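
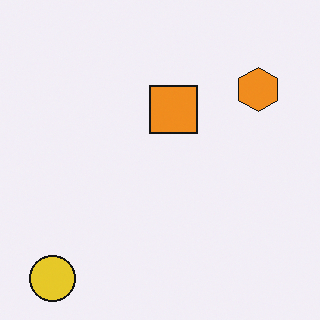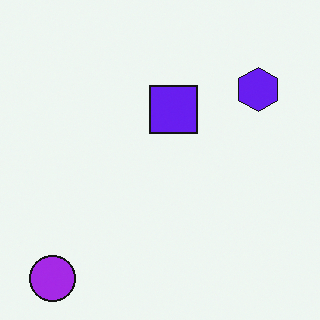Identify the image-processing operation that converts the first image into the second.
The second image is the first hue-shifted by a large amount.

Every shape's color has rotated by the same amount around the hue wheel — a uniform hue shift.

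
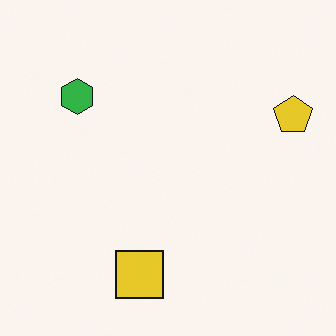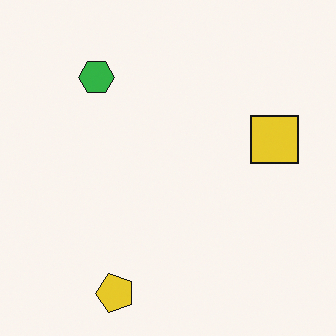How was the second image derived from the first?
The image was transposed (reflected across the top-left ↔ bottom-right diagonal).

Shapes have swapped their row and column positions — what was in the top-right is now in the bottom-left — a diagonal reflection.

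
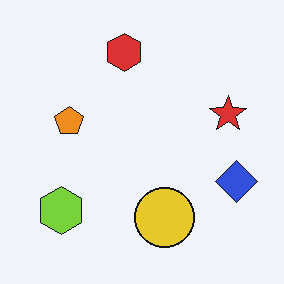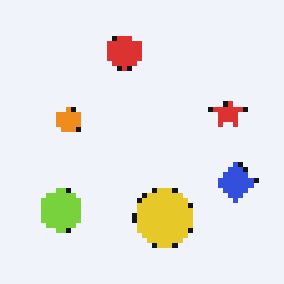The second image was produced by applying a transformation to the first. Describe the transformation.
The second image is the first lightly pixelated (a mild mosaic effect).

Shapes are reduced to large square blocks; fine edges and outlines are lost — a downscale-then-upscale (mosaic) effect.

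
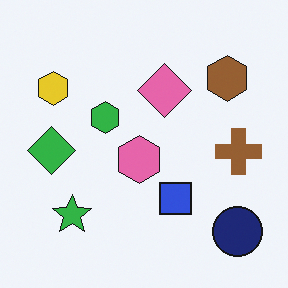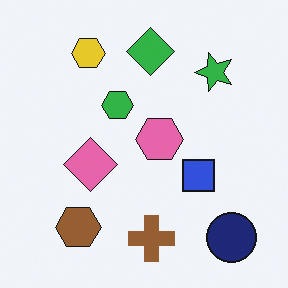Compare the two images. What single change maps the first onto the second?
The second image is the first transposed (reflected across the top-left ↔ bottom-right diagonal).

Shapes have swapped their row and column positions — what was in the top-right is now in the bottom-left — a diagonal reflection.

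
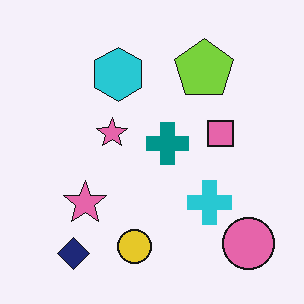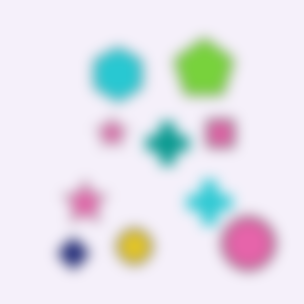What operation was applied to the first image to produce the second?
The second image is the first heavily blurred.

Shape edges and outlines are uniformly softened across the whole image.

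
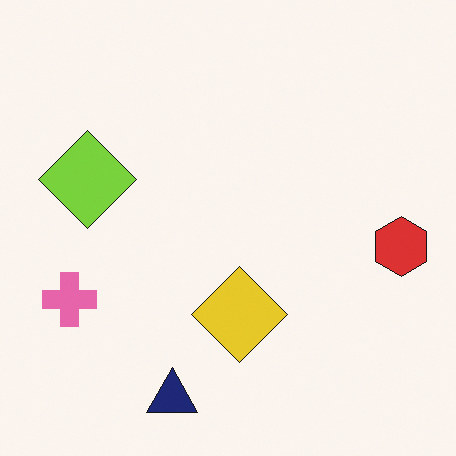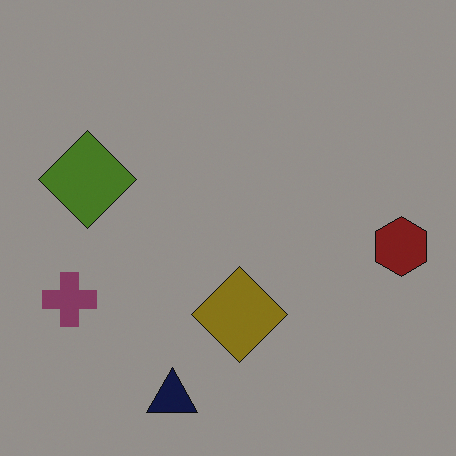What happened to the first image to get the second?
The image was substantially darkened.

Every pixel — background and shapes alike — is uniformly darkened.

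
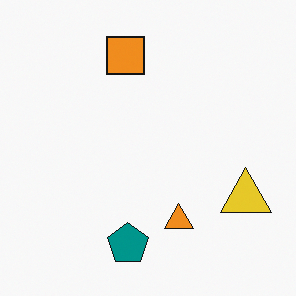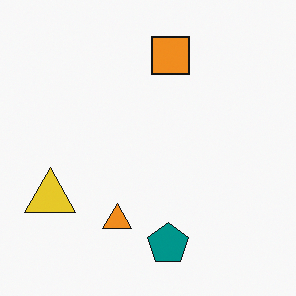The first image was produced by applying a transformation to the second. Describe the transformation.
The transformation is: flipped horizontally (left ↔ right).

The yellow triangle is in the left of the second image and the right of the first — shapes on opposite sides of the vertical midline have swapped in a mirror flip.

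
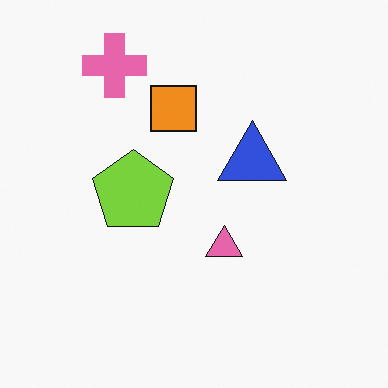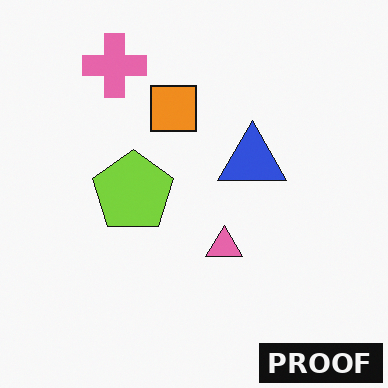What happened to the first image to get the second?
Watermarked with the text "PROOF" in the lower-right corner.

A dark label reading "PROOF" appears in the lower-right corner.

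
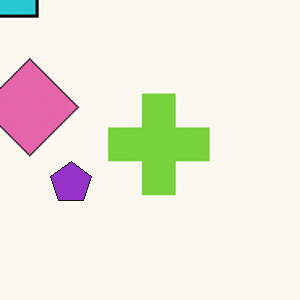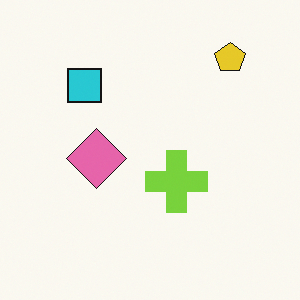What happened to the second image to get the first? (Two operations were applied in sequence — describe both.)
Cropped slightly and scaled back up, then overlaid with an additional purple pentagon.

The visible shapes are larger and the field of view is narrower; shapes near the original edges may be partly or wholly outside the frame — a crop-and-rescale. A purple pentagon appears in the first image that is absent from the second.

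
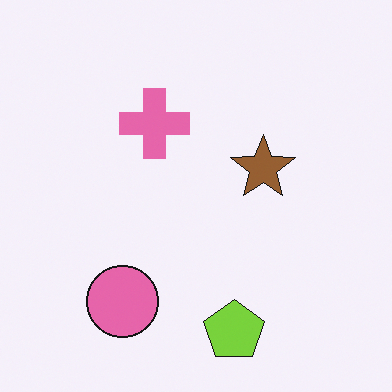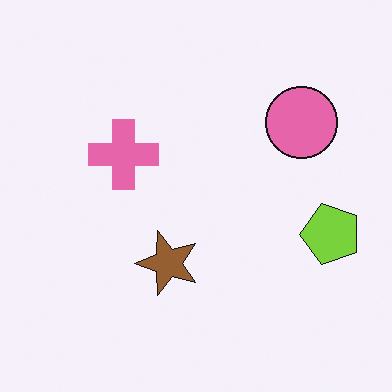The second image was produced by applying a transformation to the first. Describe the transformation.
The transformation is: transposed (reflected across the top-left ↔ bottom-right diagonal).

Shapes have swapped their row and column positions — what was in the top-right is now in the bottom-left — a diagonal reflection.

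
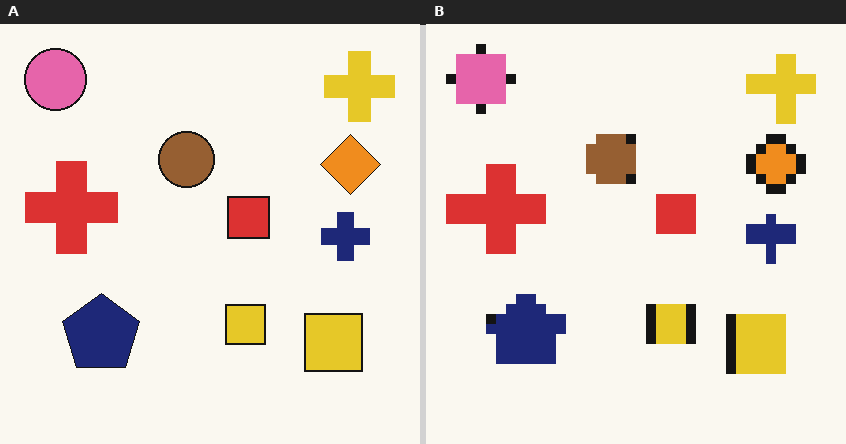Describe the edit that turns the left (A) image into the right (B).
This is the original image heavily pixelated into large blocks.

Shapes are reduced to large square blocks; fine edges and outlines are lost — a downscale-then-upscale (mosaic) effect.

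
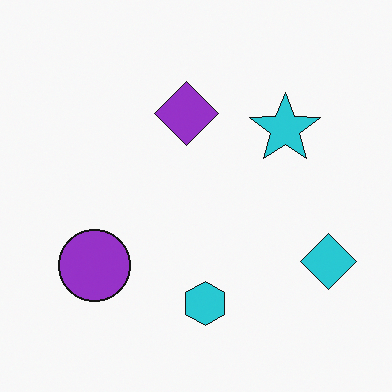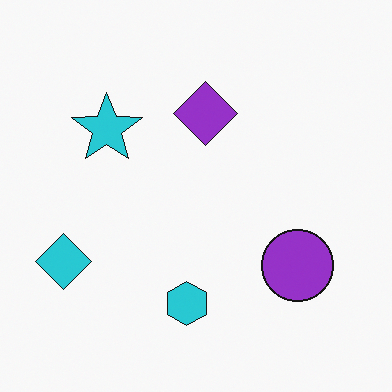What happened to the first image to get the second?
The image was flipped horizontally (left ↔ right).

The cyan diamond is in the right of the first image and the left of the second — shapes on opposite sides of the vertical midline have swapped in a mirror flip.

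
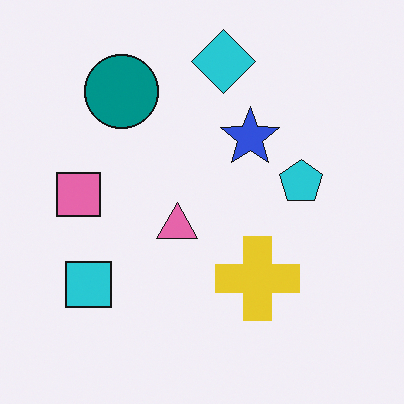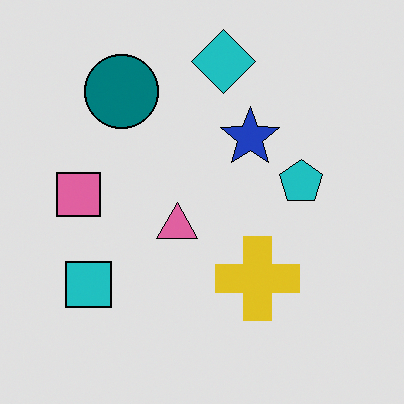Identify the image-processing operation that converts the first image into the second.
This is the original image posterized to a reduced palette.

Each flat color has snapped to a coarser quantized level — most visibly, the near-white background has dropped to a flat grey.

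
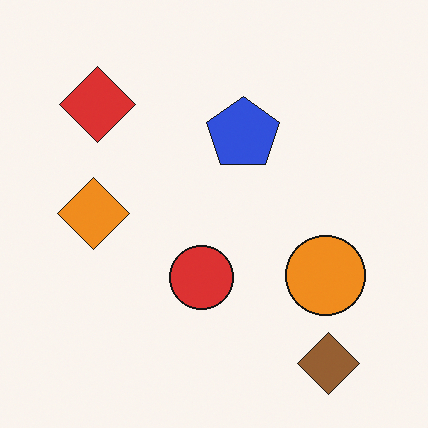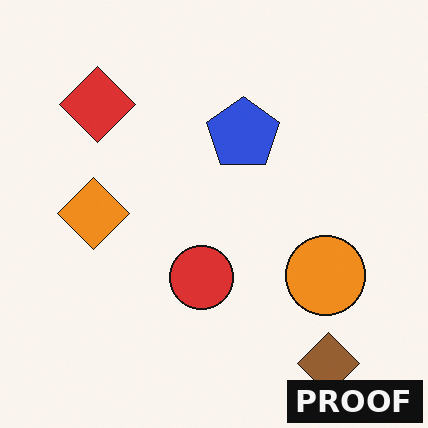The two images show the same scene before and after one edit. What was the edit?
The transformation is: watermarked with the text "PROOF" in the lower-right corner.

A dark label reading "PROOF" appears in the lower-right corner.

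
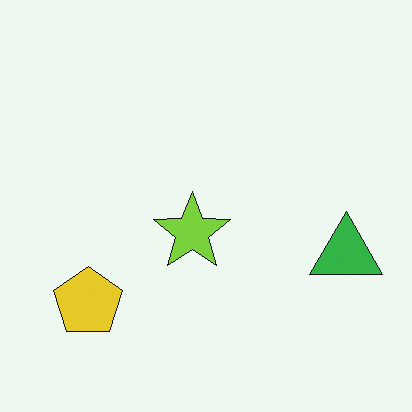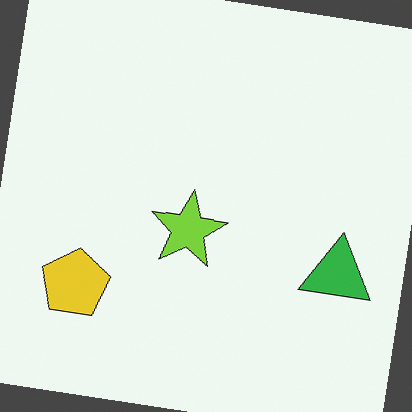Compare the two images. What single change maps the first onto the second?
This is the original image rotated clockwise by a few degrees.

Every shape is tilted by the same angle and the image corners show triangular fill wedges — a whole-image rotation by a non-right angle.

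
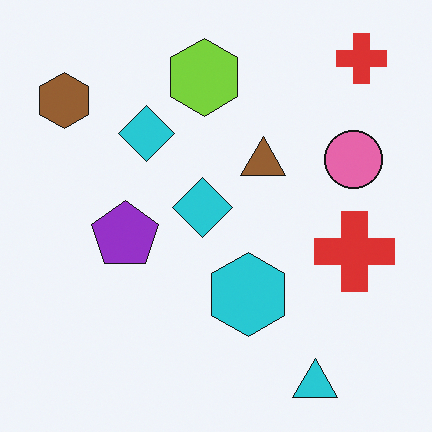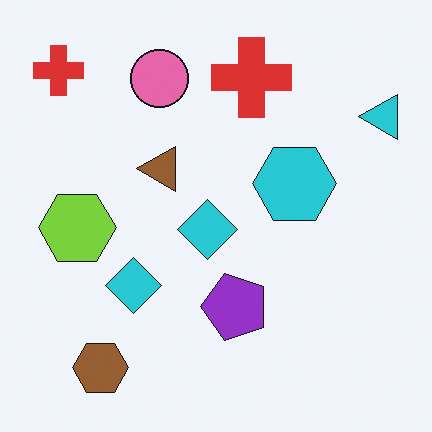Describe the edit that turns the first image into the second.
This is the original image rotated 90° counter-clockwise.

The cyan triangle sits in the bottom-right of the first image and the top-right of the second — consistent with a whole-image 90° counter-clockwise rotation.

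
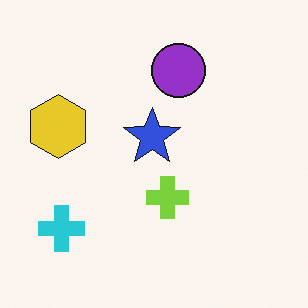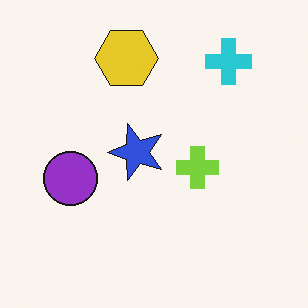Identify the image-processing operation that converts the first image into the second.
The transformation is: transposed (reflected across the top-left ↔ bottom-right diagonal).

Shapes have swapped their row and column positions — what was in the top-right is now in the bottom-left — a diagonal reflection.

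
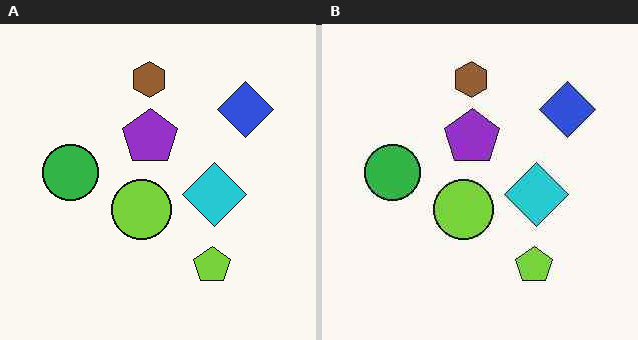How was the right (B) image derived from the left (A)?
The right (B) image is the left (A) given moderate JPEG compression.

Blocky 8×8 compression artifacts appear around shape edges and the flat background shows ringing — characteristic JPEG degradation.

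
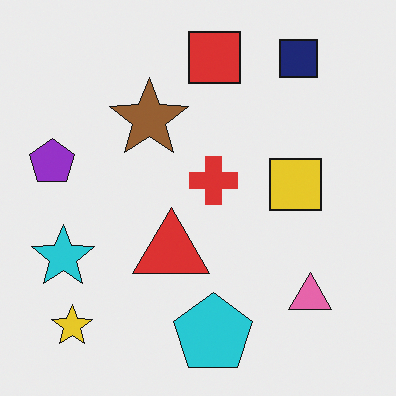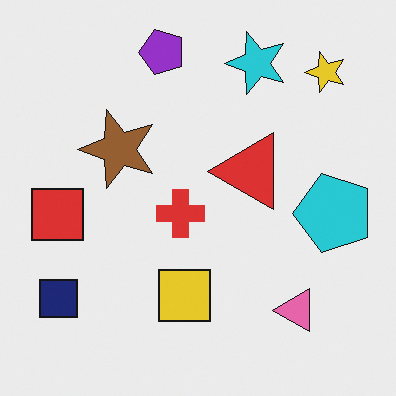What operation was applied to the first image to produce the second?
The transformation is: transposed (reflected across the top-left ↔ bottom-right diagonal).

Shapes have swapped their row and column positions — what was in the top-right is now in the bottom-left — a diagonal reflection.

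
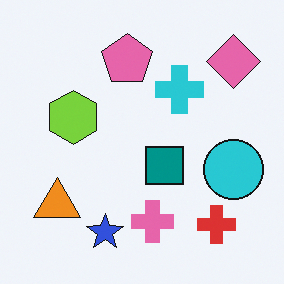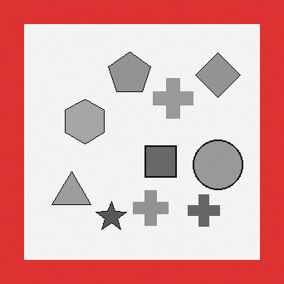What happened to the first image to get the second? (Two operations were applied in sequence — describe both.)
This is the original image converted to grayscale, then framed with a red border.

All color is removed — every shape is now a shade of grey. A solid red frame runs around the edge of the second image, with the content slightly shrunk inside it.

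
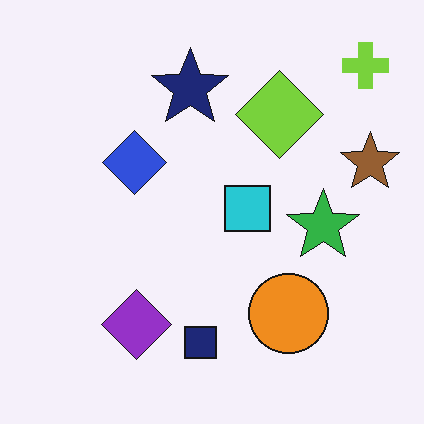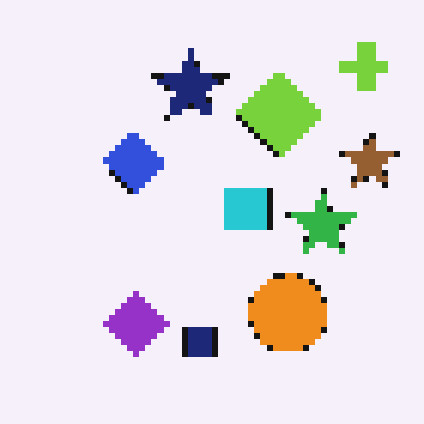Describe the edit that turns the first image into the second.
It was moderately pixelated.

Shapes are reduced to large square blocks; fine edges and outlines are lost — a downscale-then-upscale (mosaic) effect.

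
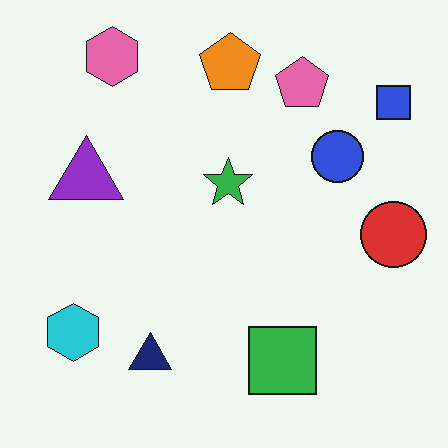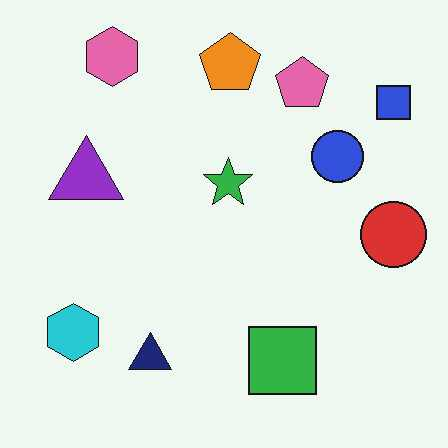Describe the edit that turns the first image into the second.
The transformation is: given moderate JPEG compression.

Blocky 8×8 compression artifacts appear around shape edges and the flat background shows ringing — characteristic JPEG degradation.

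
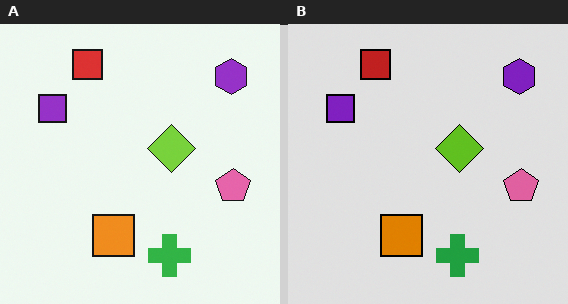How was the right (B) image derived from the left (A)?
The transformation is: posterized to a reduced palette.

Each flat color has snapped to a coarser quantized level — most visibly, the near-white background has dropped to a flat grey.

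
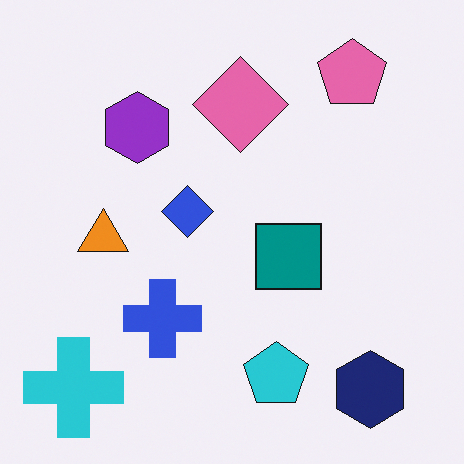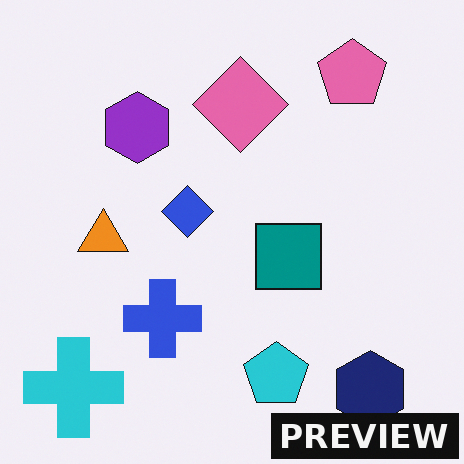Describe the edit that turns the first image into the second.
This is the original image watermarked with the text "PREVIEW" in the lower-right corner.

A dark label reading "PREVIEW" appears in the lower-right corner.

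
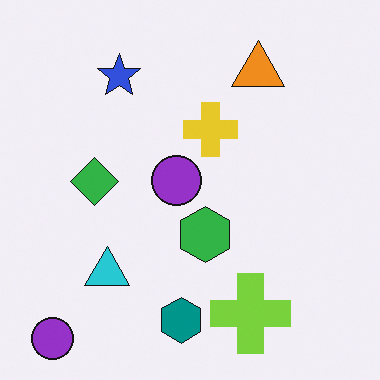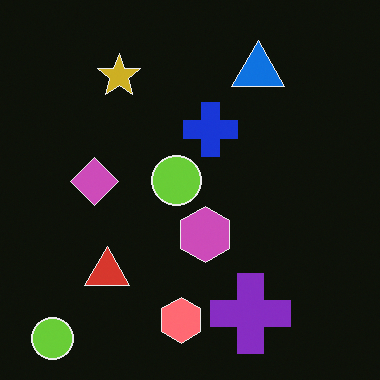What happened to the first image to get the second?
The transformation is: color-inverted (negative).

The light background has become dark and every shape's color is its complement — a photographic negative.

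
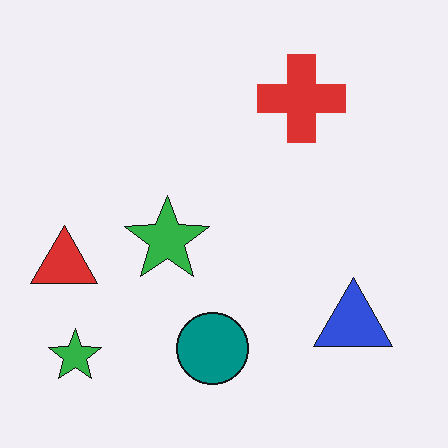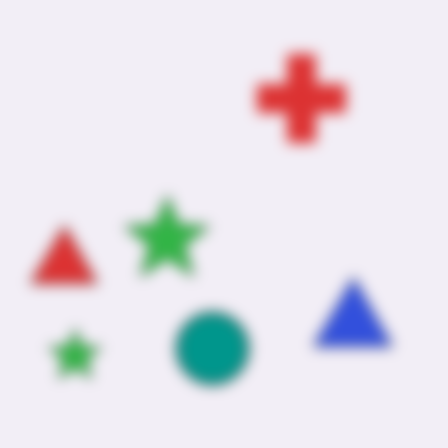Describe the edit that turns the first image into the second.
The image was strongly gaussian-blurred.

Shape edges and outlines are uniformly softened across the whole image.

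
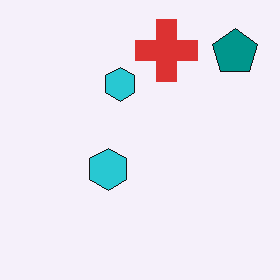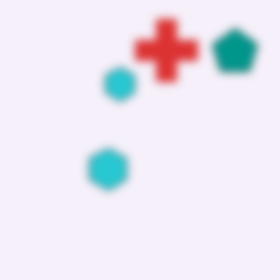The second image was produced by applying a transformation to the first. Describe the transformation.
It was noticeably gaussian-blurred.

Shape edges and outlines are uniformly softened across the whole image.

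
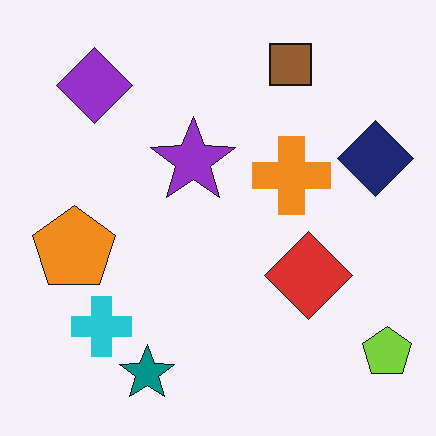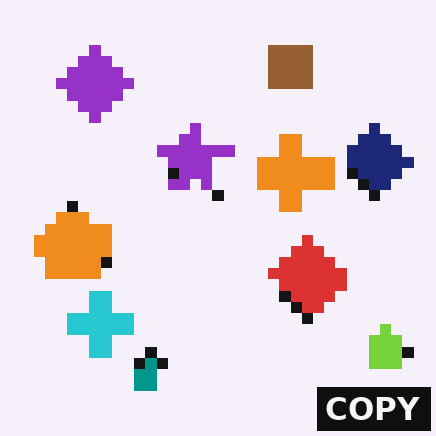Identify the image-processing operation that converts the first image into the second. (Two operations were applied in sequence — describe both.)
The transformation is: coarsely pixelated, then watermarked with the text "COPY" in the lower-right corner.

Shapes are reduced to large square blocks; fine edges and outlines are lost — a downscale-then-upscale (mosaic) effect. A dark label reading "COPY" appears in the lower-right corner.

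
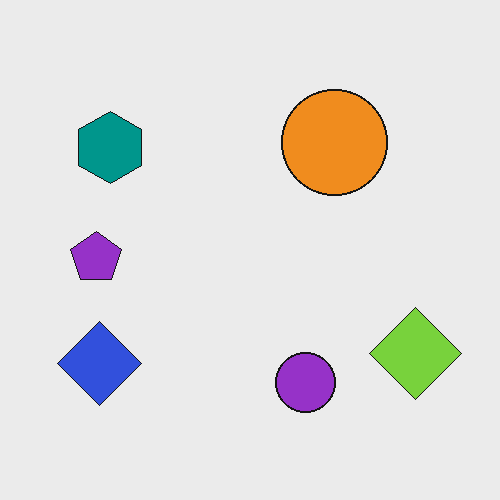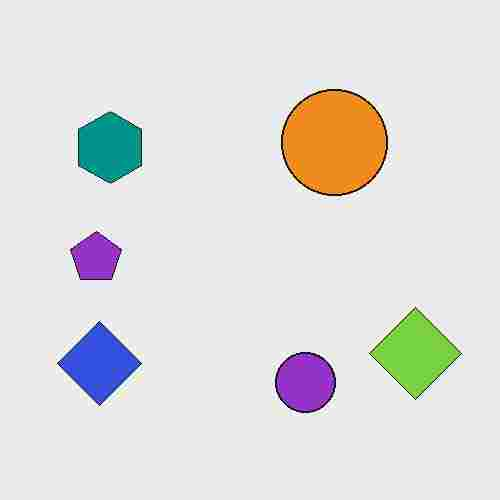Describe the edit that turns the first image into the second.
It was degraded with heavy JPEG compression.

Blocky 8×8 compression artifacts appear around shape edges and the flat background shows ringing — characteristic JPEG degradation.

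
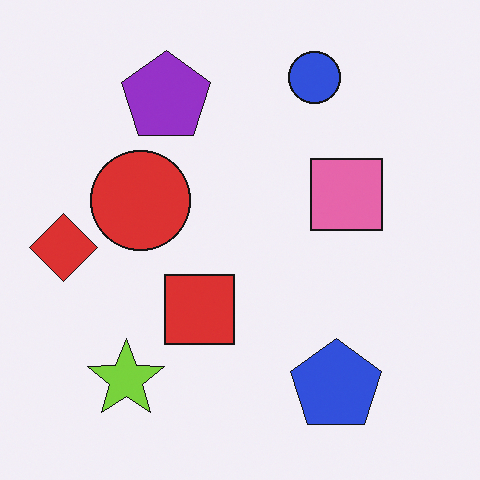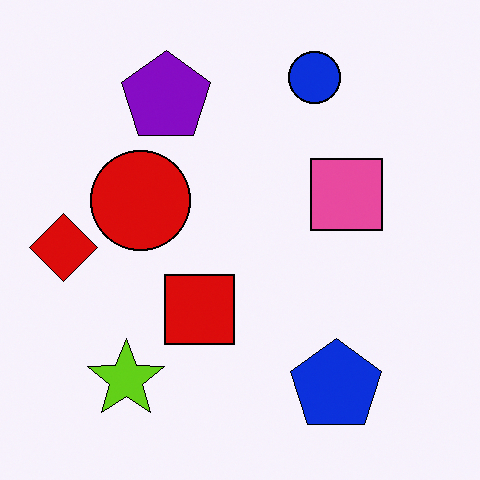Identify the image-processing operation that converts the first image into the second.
The second image is the first given slightly increased contrast.

Tones are pushed away from mid-grey across the whole image — a global contrast change.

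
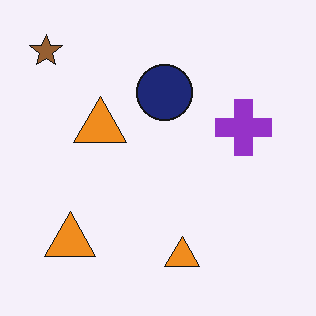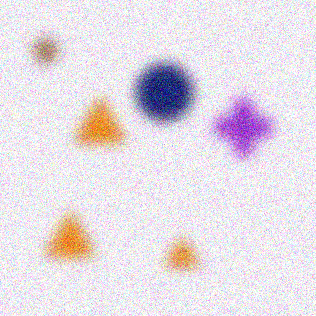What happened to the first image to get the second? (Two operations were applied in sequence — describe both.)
It was strongly gaussian-blurred, then degraded with visible gaussian noise.

Shape edges and outlines are uniformly softened across the whole image. Random speckle covers the whole image, including the flat background.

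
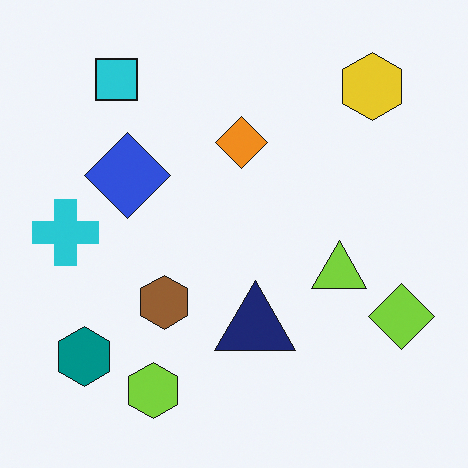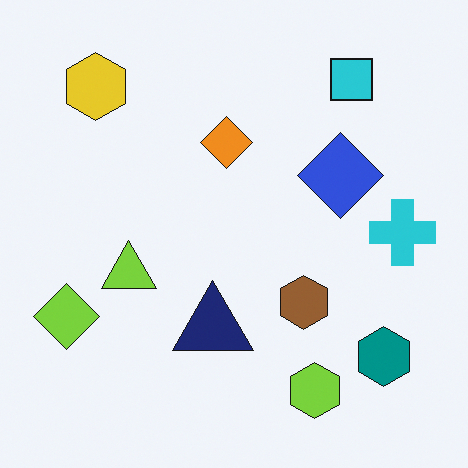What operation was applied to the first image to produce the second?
It was flipped horizontally (left ↔ right).

The cyan cross is in the left of the first image and the right of the second — shapes on opposite sides of the vertical midline have swapped in a mirror flip.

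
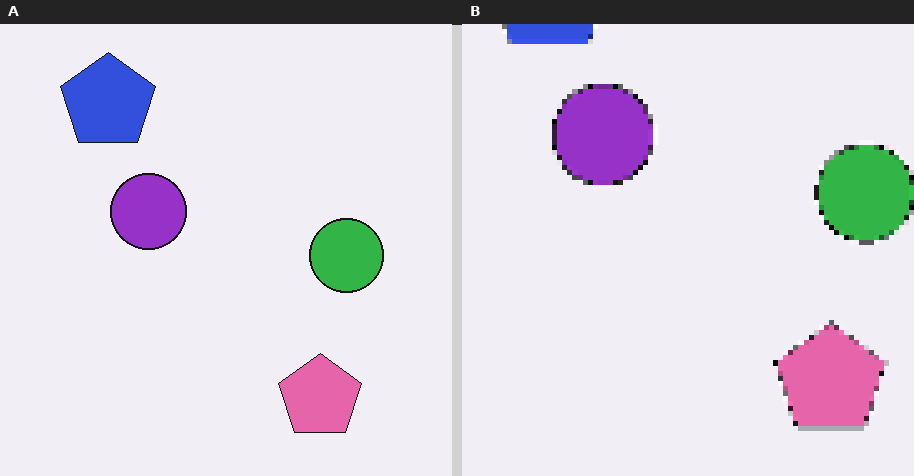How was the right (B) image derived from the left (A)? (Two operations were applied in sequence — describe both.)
This is the original image cropped slightly and scaled back up, then lightly pixelated (a mild mosaic effect).

The visible shapes are larger and the field of view is narrower; shapes near the original edges may be partly or wholly outside the frame — a crop-and-rescale. Shapes are reduced to large square blocks; fine edges and outlines are lost — a downscale-then-upscale (mosaic) effect.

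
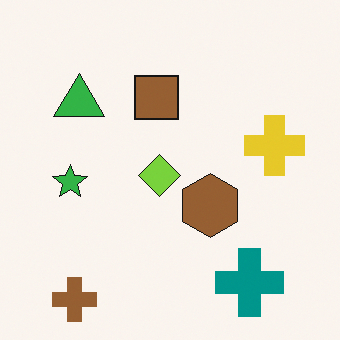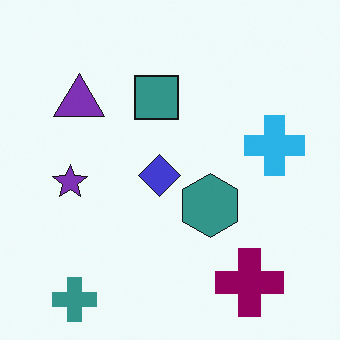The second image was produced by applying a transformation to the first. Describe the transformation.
The image was hue-shifted noticeably.

Every shape's color has rotated by the same amount around the hue wheel — a uniform hue shift.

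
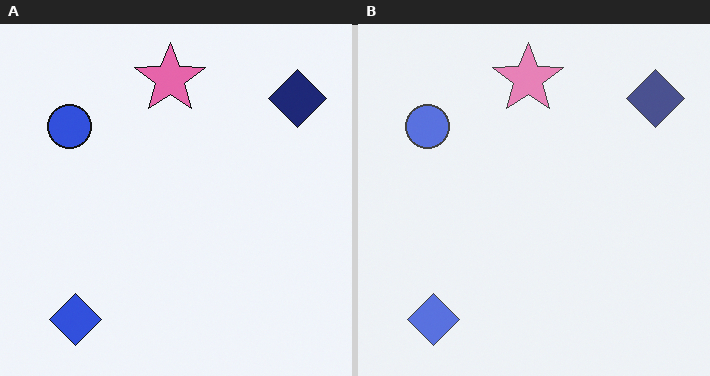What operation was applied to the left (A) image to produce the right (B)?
The transformation is: given slightly reduced contrast.

Tones are pushed toward mid-grey across the whole image — a global contrast change.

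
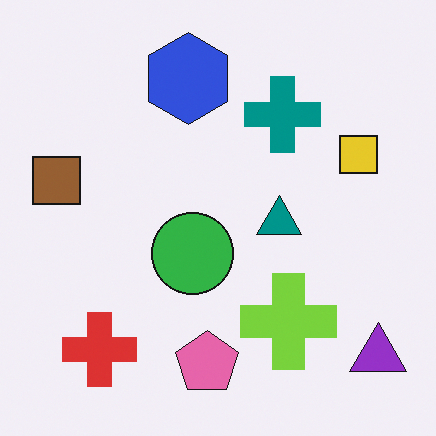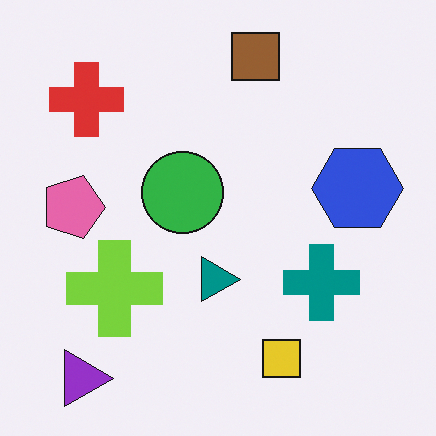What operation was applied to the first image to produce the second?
The transformation is: rotated 90° clockwise.

The purple triangle sits in the bottom-right of the first image and the bottom-left of the second — consistent with a whole-image 90° clockwise rotation.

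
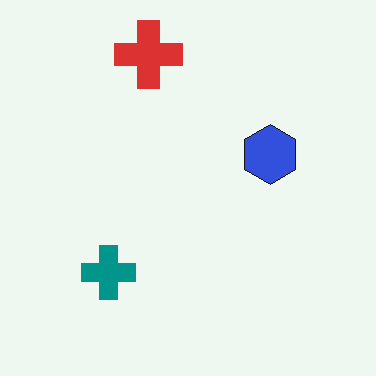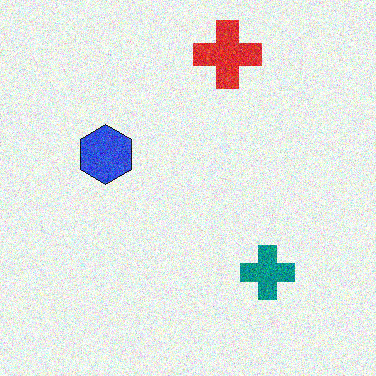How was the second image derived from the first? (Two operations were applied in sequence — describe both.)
The image was flipped horizontally (left ↔ right), then degraded with visible gaussian noise.

The blue hexagon is in the right of the first image and the left of the second — shapes on opposite sides of the vertical midline have swapped in a mirror flip. Random speckle covers the whole image, including the flat background.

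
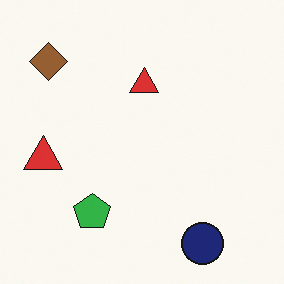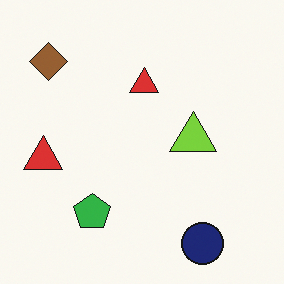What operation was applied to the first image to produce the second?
The transformation is: overlaid with an additional lime triangle.

A lime triangle appears in the second image that is absent from the first.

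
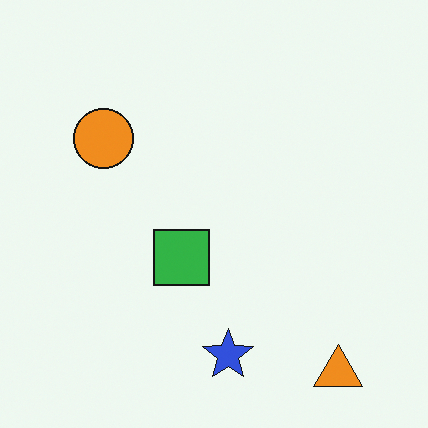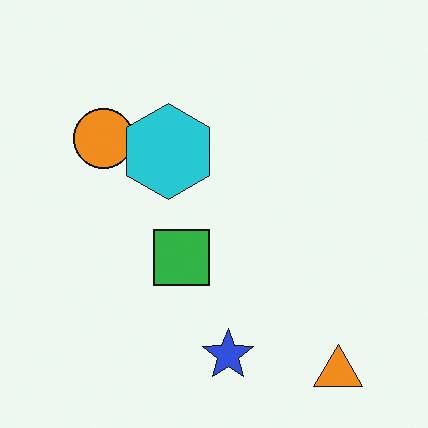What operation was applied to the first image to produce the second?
The image was overlaid with an additional cyan hexagon.

A cyan hexagon appears in the second image that is absent from the first.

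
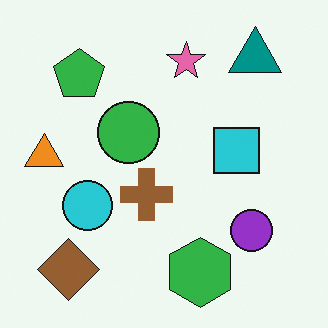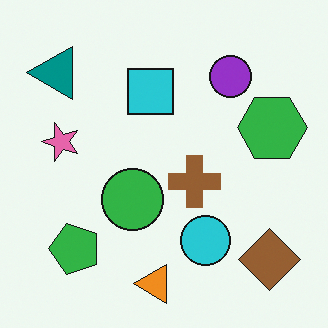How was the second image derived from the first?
The image was rotated 90° counter-clockwise.

The brown diamond sits in the bottom-left of the first image and the bottom-right of the second — consistent with a whole-image 90° counter-clockwise rotation.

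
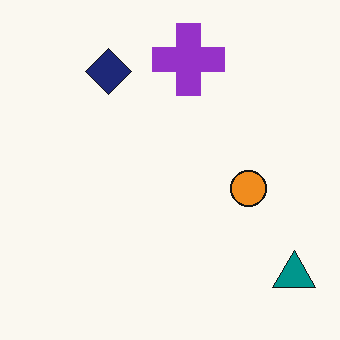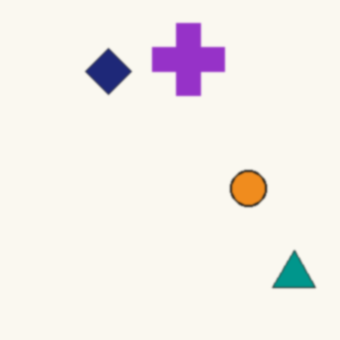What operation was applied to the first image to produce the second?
The transformation is: given a subtle gaussian blur.

Shape edges and outlines are uniformly softened across the whole image.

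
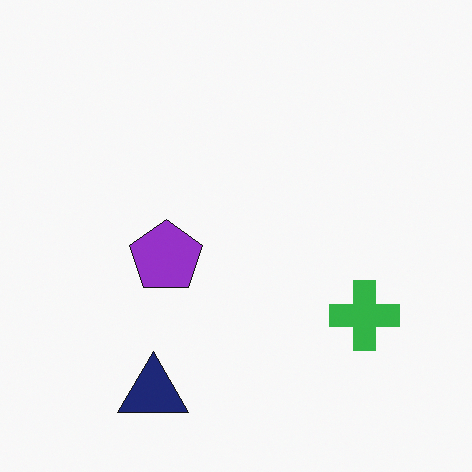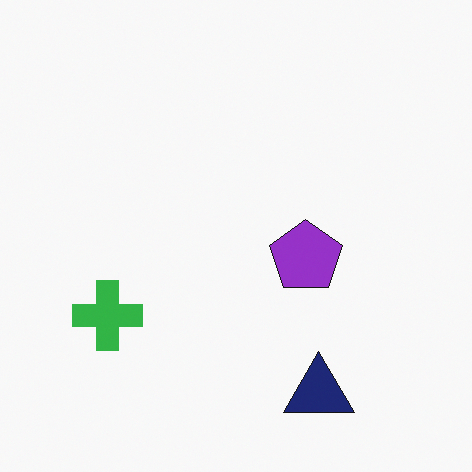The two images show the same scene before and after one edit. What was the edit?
The transformation is: flipped horizontally (left ↔ right).

The green cross is in the bottom-right of the first image and the bottom-left of the second — shapes on opposite sides of the vertical midline have swapped in a mirror flip.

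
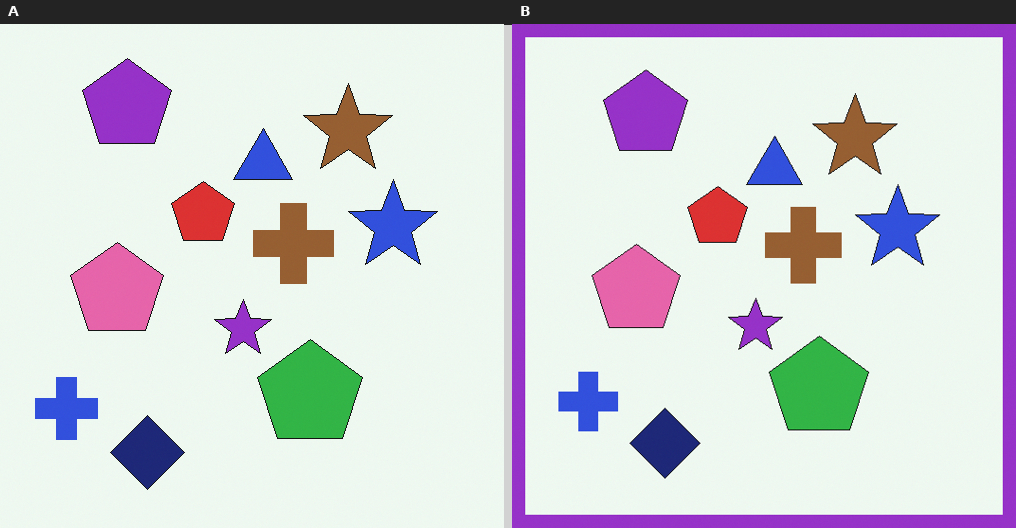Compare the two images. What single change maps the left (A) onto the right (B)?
The right (B) image is the left (A) framed with a purple border.

A solid purple frame runs around the edge of the right (B) image, with the content slightly shrunk inside it.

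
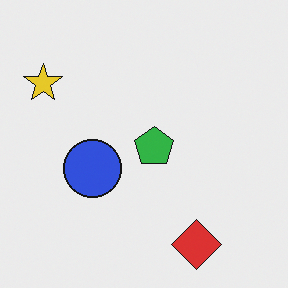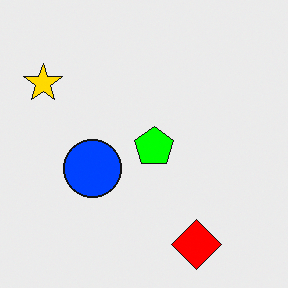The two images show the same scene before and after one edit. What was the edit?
Heavily oversaturated.

All colors are more vivid — a global saturation change.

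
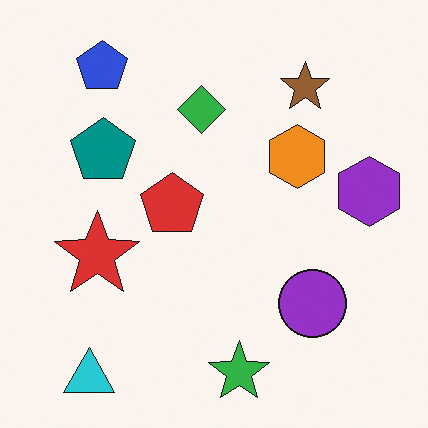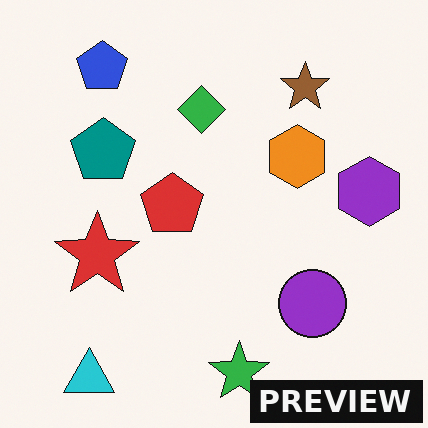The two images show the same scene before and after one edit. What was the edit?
The transformation is: watermarked with the text "PREVIEW" in the lower-right corner.

A dark label reading "PREVIEW" appears in the lower-right corner.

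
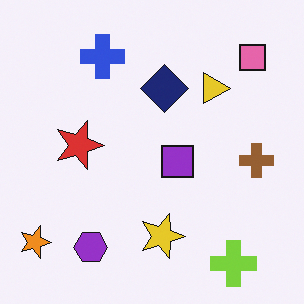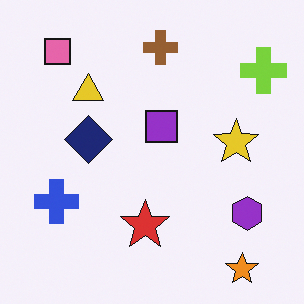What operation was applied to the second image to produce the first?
This is the original image rotated 90° clockwise.

The orange star sits in the bottom-right of the second image and the bottom-left of the first — consistent with a whole-image 90° clockwise rotation.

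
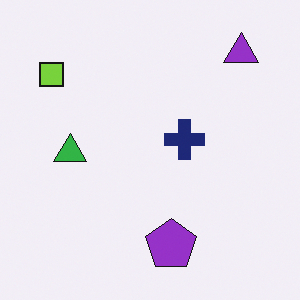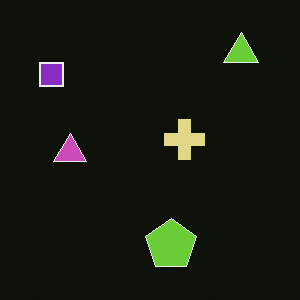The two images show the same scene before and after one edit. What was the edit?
It was color-inverted (negative).

The light background has become dark and every shape's color is its complement — a photographic negative.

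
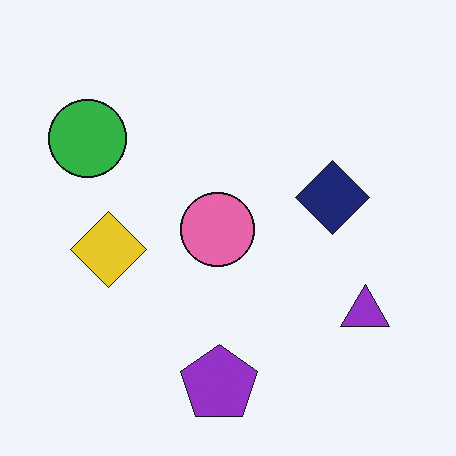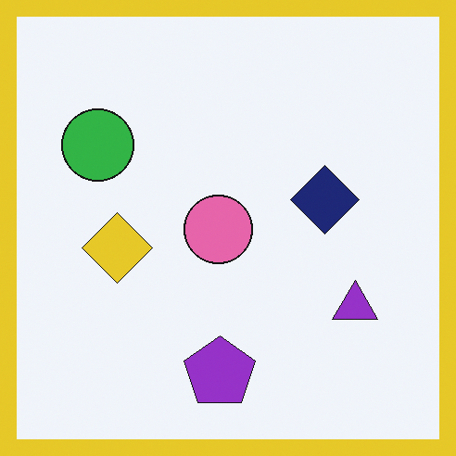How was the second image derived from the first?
The transformation is: framed with a yellow border.

A solid yellow frame runs around the edge of the second image, with the content slightly shrunk inside it.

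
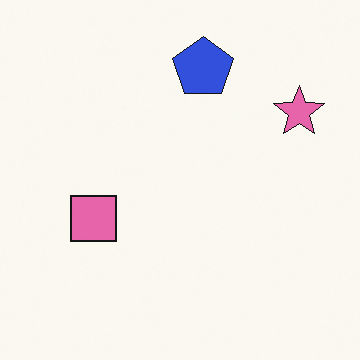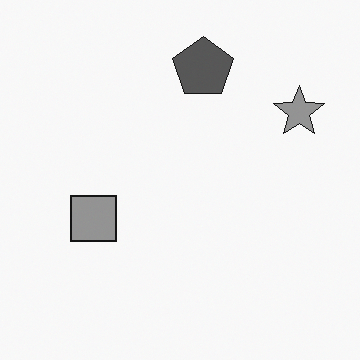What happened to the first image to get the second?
It was converted to grayscale.

All color is removed — every shape is now a shade of grey.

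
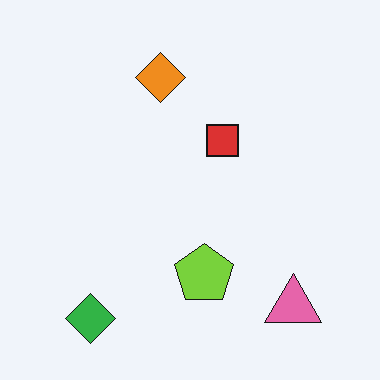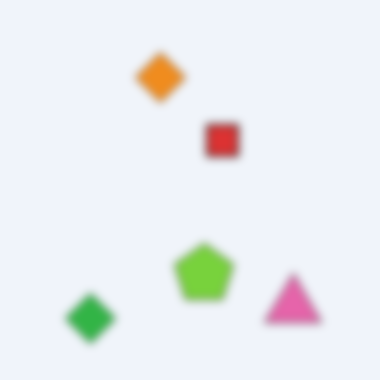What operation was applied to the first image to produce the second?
The second image is the first noticeably gaussian-blurred.

Shape edges and outlines are uniformly softened across the whole image.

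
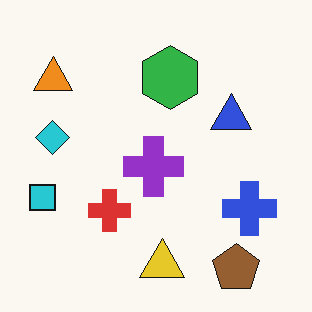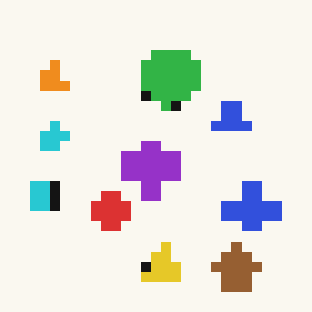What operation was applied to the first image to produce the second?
This is the original image heavily pixelated into large blocks.

Shapes are reduced to large square blocks; fine edges and outlines are lost — a downscale-then-upscale (mosaic) effect.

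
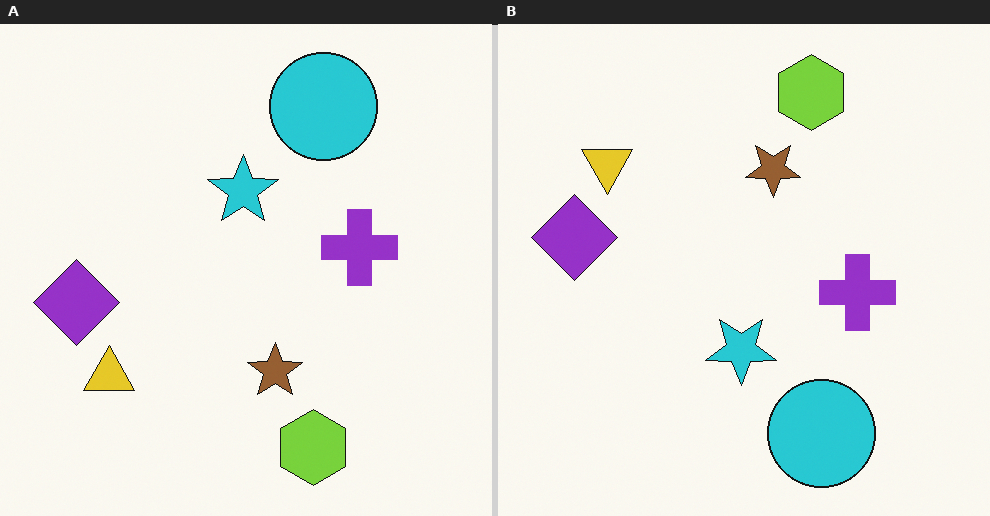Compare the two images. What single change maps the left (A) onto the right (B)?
The image was flipped vertically (top ↔ bottom).

The lime hexagon is in the bottom of the left (A) image and the top of the right (B) — shapes on opposite sides of the horizontal midline have swapped in a mirror flip.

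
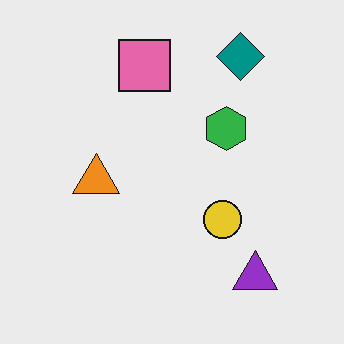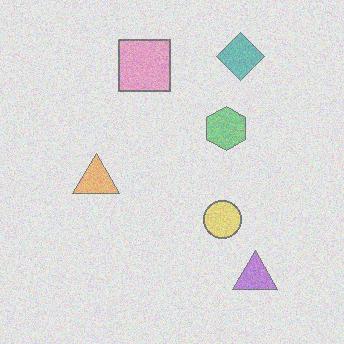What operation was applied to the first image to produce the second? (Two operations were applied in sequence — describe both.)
This is the original image degraded with a thick layer of grain, then washed out (contrast reduced).

Random speckle covers the whole image, including the flat background. Tones are pushed toward mid-grey across the whole image — a global contrast change.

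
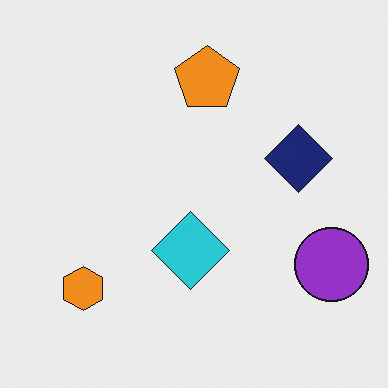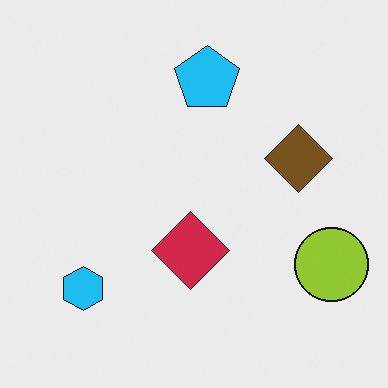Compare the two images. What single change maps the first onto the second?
The transformation is: hue-shifted by a large amount.

Every shape's color has rotated by the same amount around the hue wheel — a uniform hue shift.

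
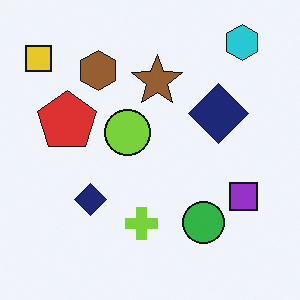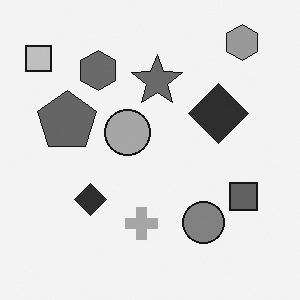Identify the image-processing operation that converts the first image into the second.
It was converted to grayscale.

All color is removed — every shape is now a shade of grey.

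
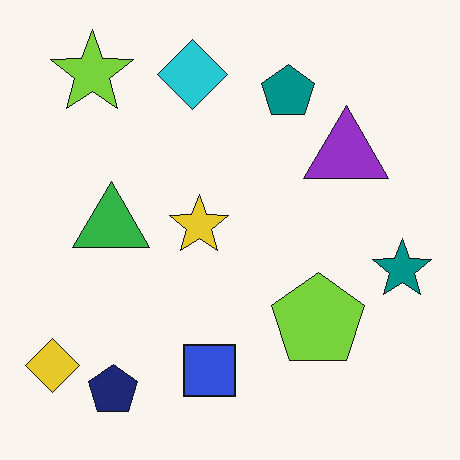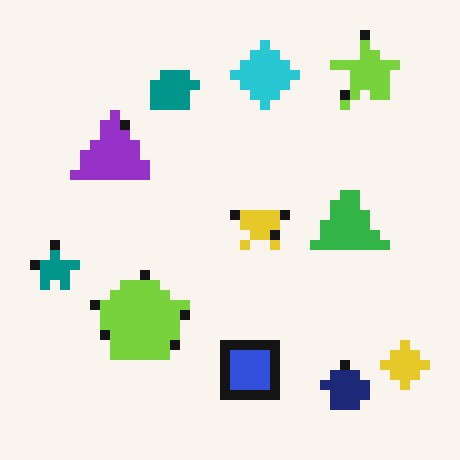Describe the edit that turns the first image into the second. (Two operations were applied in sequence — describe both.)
This is the original image flipped horizontally (left ↔ right), then coarsely pixelated.

The yellow diamond is in the bottom-left of the first image and the bottom-right of the second — shapes on opposite sides of the vertical midline have swapped in a mirror flip. Shapes are reduced to large square blocks; fine edges and outlines are lost — a downscale-then-upscale (mosaic) effect.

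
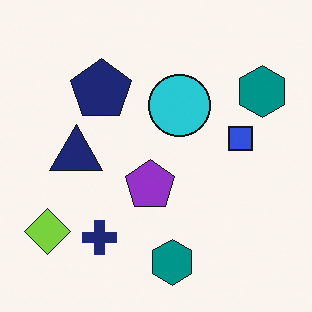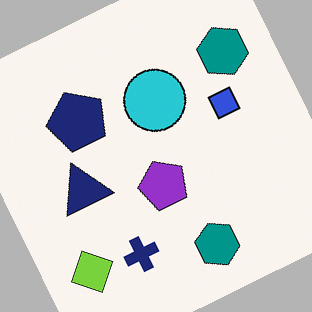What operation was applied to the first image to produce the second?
It was rotated counter-clockwise by a clearly visible amount.

Every shape is tilted by the same angle and the image corners show triangular fill wedges — a whole-image rotation by a non-right angle.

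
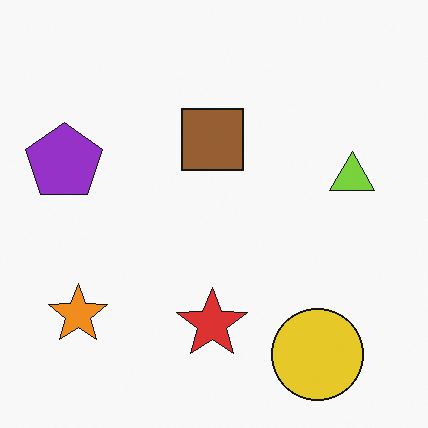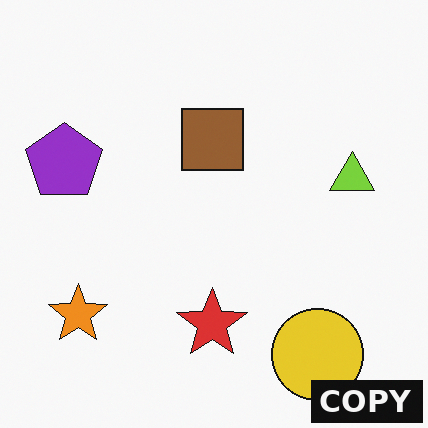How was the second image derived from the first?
It was watermarked with the text "COPY" in the lower-right corner.

A dark label reading "COPY" appears in the lower-right corner.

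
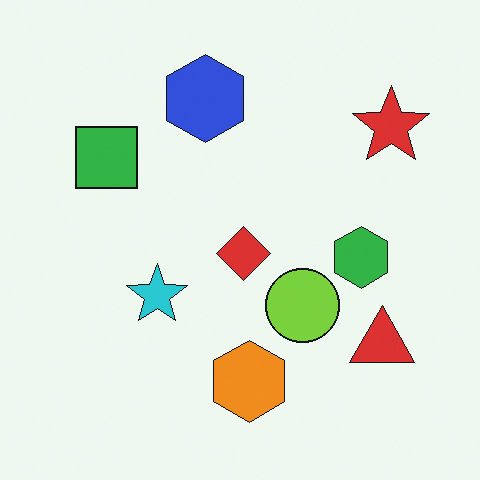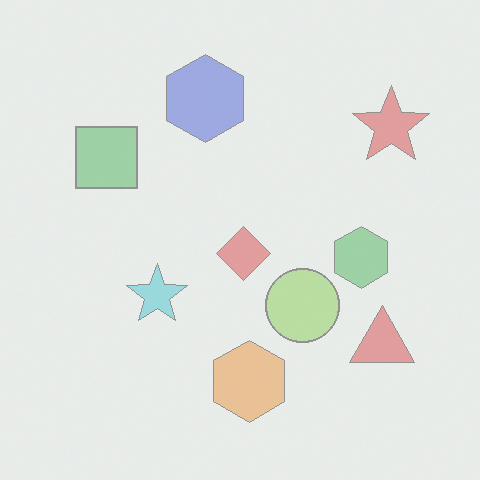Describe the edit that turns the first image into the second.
The transformation is: given much lower contrast.

Tones are pushed toward mid-grey across the whole image — a global contrast change.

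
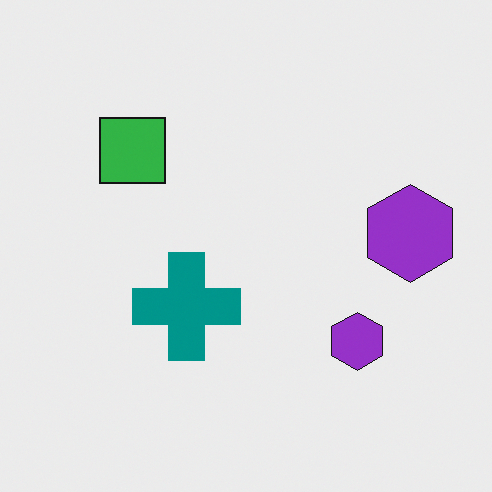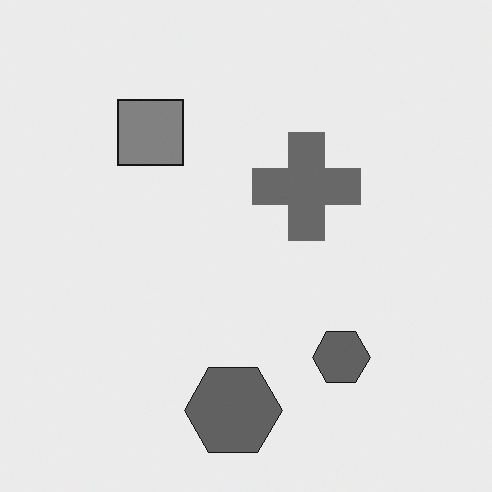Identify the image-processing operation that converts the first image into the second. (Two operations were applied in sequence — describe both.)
The image was transposed (reflected across the top-left ↔ bottom-right diagonal), then converted to grayscale.

Shapes have swapped their row and column positions — what was in the top-right is now in the bottom-left — a diagonal reflection. All color is removed — every shape is now a shade of grey.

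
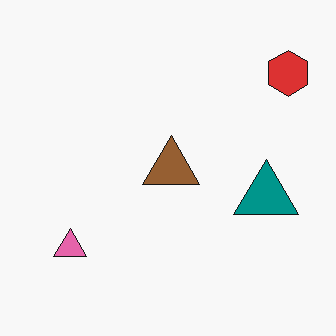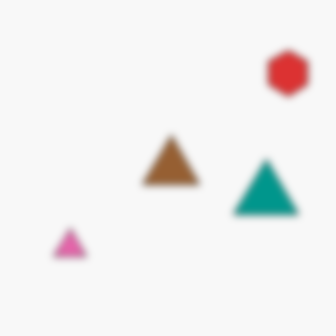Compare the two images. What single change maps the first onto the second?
The transformation is: noticeably gaussian-blurred.

Shape edges and outlines are uniformly softened across the whole image.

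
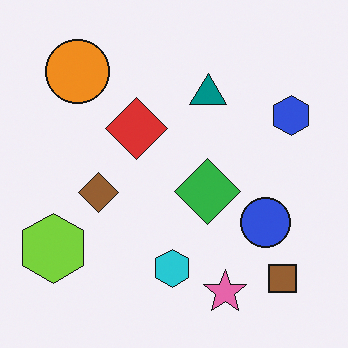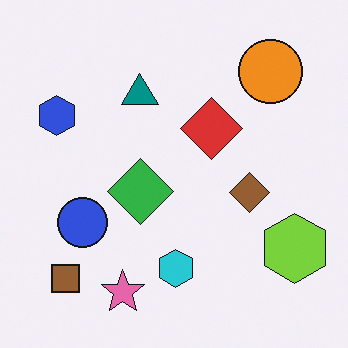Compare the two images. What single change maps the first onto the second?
The second image is the first flipped horizontally (left ↔ right).

The lime hexagon is in the bottom-left of the first image and the bottom-right of the second — shapes on opposite sides of the vertical midline have swapped in a mirror flip.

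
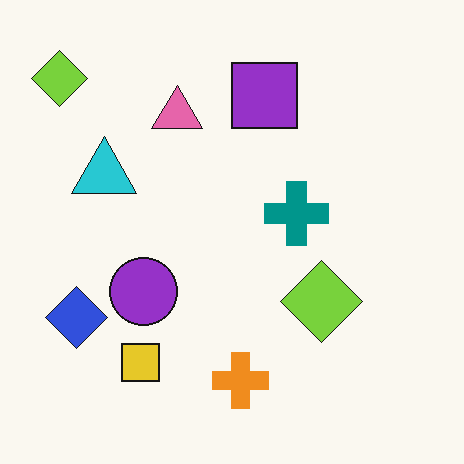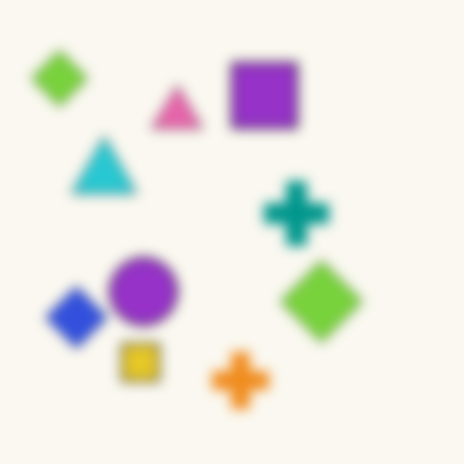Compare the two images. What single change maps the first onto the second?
The second image is the first strongly gaussian-blurred.

Shape edges and outlines are uniformly softened across the whole image.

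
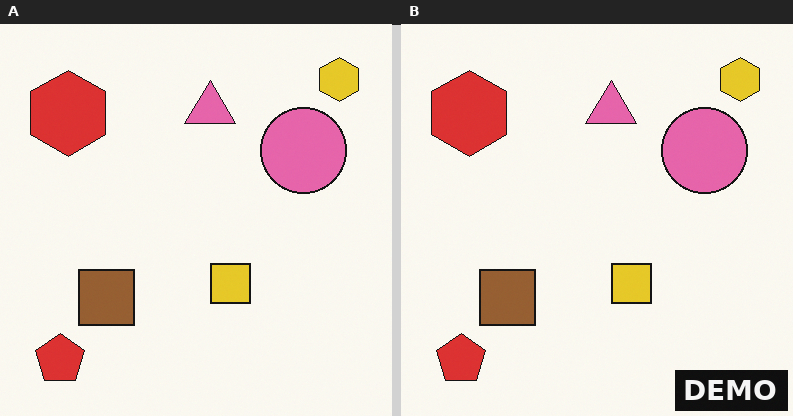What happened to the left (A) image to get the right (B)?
This is the original image watermarked with the text "DEMO" in the lower-right corner.

A dark label reading "DEMO" appears in the lower-right corner.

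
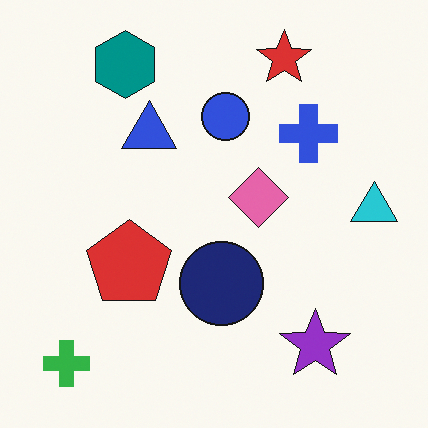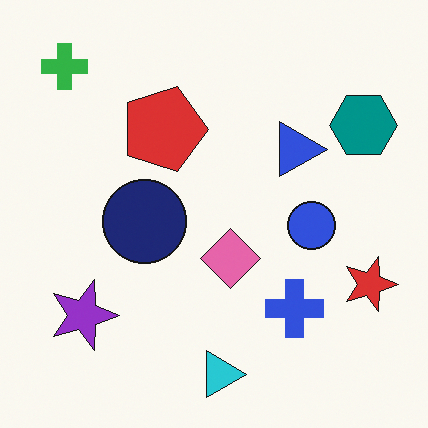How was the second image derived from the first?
The transformation is: rotated 90° clockwise.

The green cross sits in the bottom-left of the first image and the top-left of the second — consistent with a whole-image 90° clockwise rotation.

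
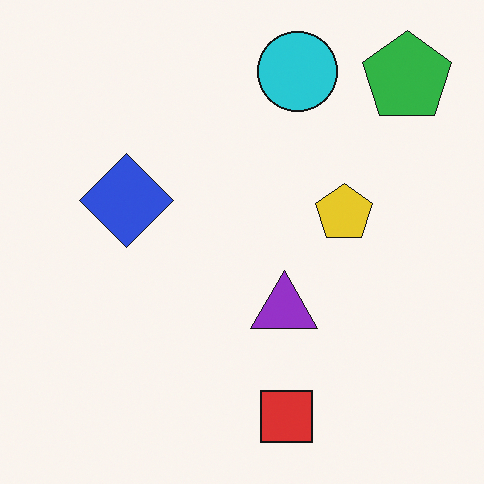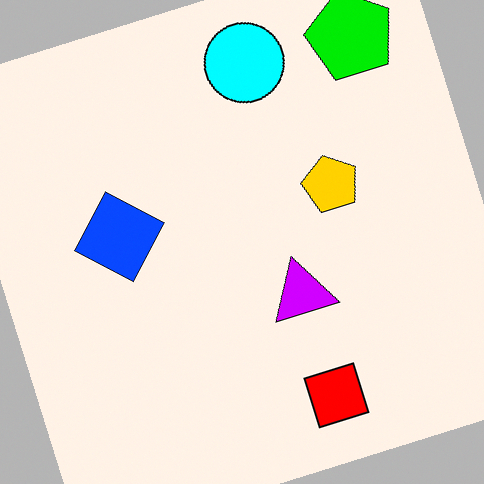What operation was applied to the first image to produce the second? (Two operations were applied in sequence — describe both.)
It was heavily oversaturated, then rotated counter-clockwise by a moderate amount.

All colors are more vivid — a global saturation change. Every shape is tilted by the same angle and the image corners show triangular fill wedges — a whole-image rotation by a non-right angle.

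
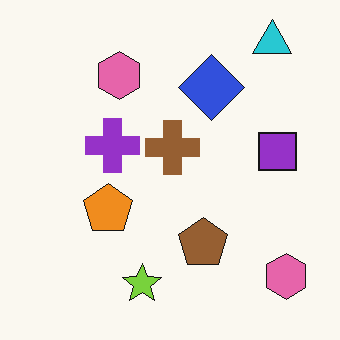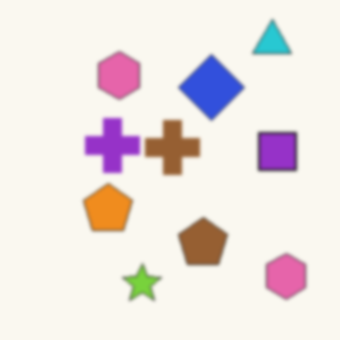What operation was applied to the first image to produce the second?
This is the original image slightly softened.

Shape edges and outlines are uniformly softened across the whole image.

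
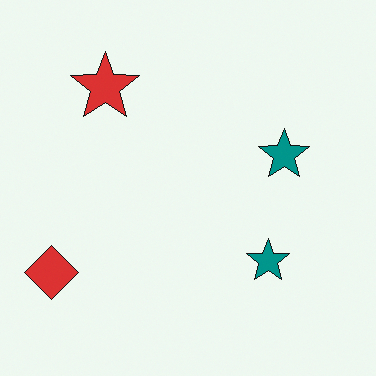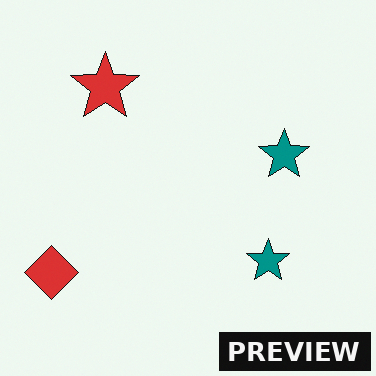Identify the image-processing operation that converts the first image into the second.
The image was watermarked with the text "PREVIEW" in the lower-right corner.

A dark label reading "PREVIEW" appears in the lower-right corner.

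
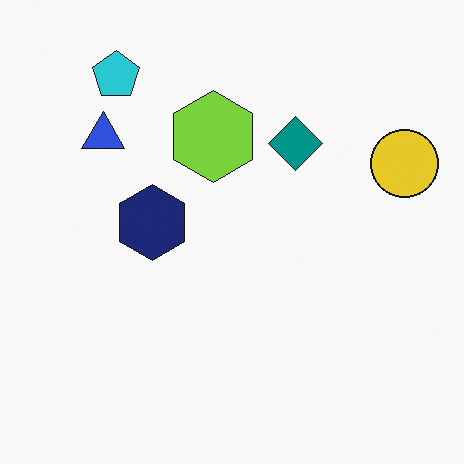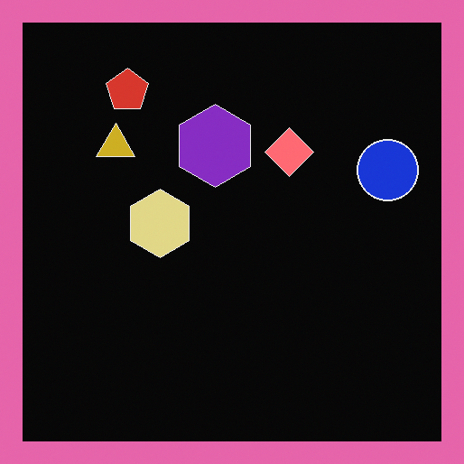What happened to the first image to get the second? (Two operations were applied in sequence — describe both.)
This is the original image color-inverted (negative), then framed with a pink border.

The light background has become dark and every shape's color is its complement — a photographic negative. A solid pink frame runs around the edge of the second image, with the content slightly shrunk inside it.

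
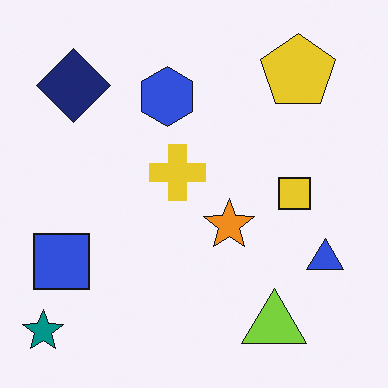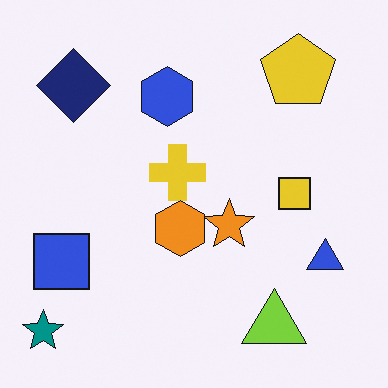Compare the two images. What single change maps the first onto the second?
The image was overlaid with an additional orange hexagon.

An orange hexagon appears in the second image that is absent from the first.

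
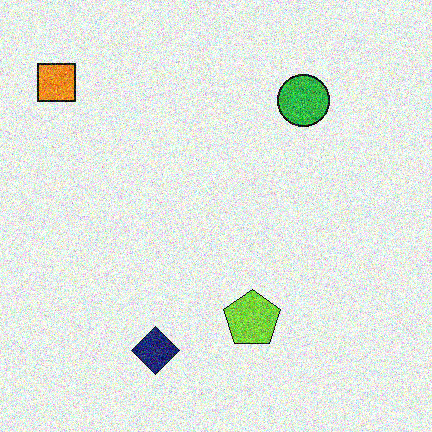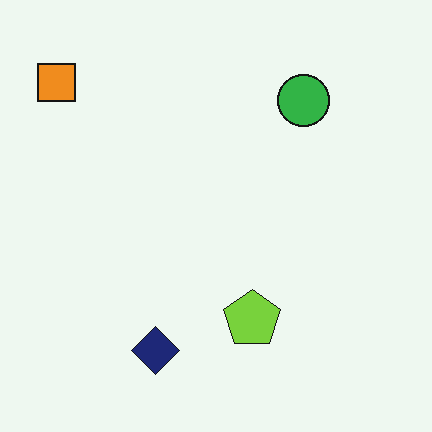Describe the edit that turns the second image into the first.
The transformation is: degraded with heavy additive noise.

Random speckle covers the whole image, including the flat background.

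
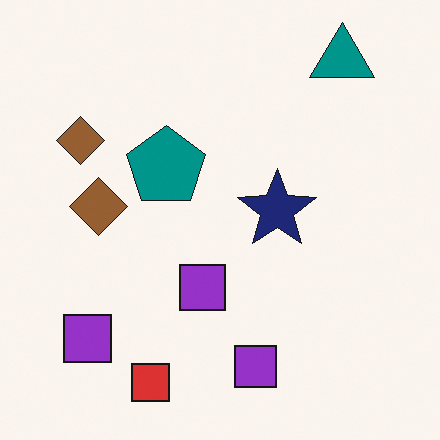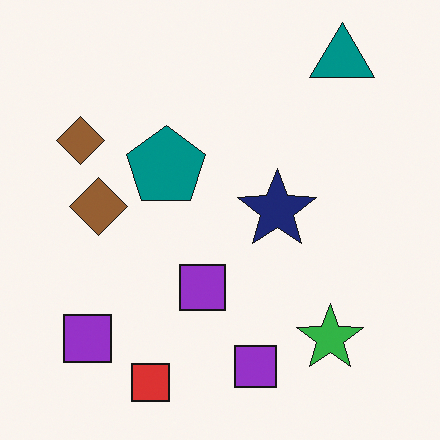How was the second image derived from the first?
This is the original image overlaid with an additional green star.

A green star appears in the second image that is absent from the first.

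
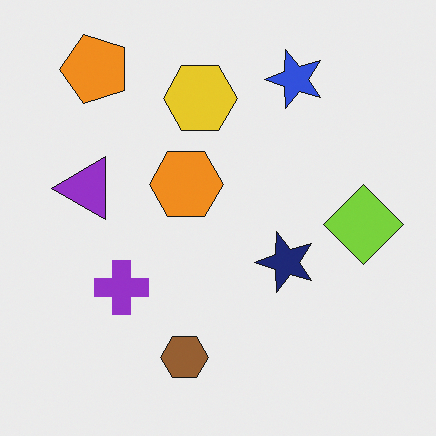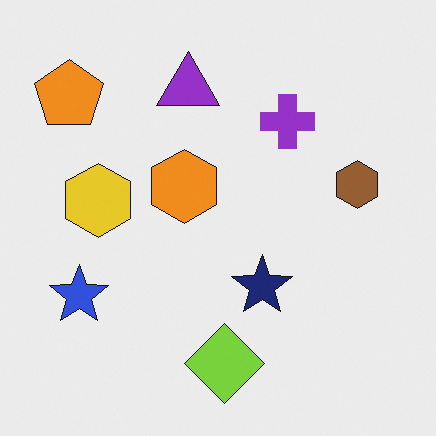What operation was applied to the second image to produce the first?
Transposed (reflected across the top-left ↔ bottom-right diagonal).

Shapes have swapped their row and column positions — what was in the top-right is now in the bottom-left — a diagonal reflection.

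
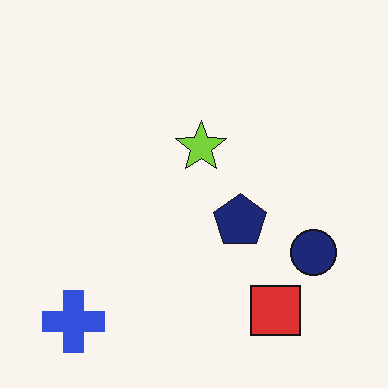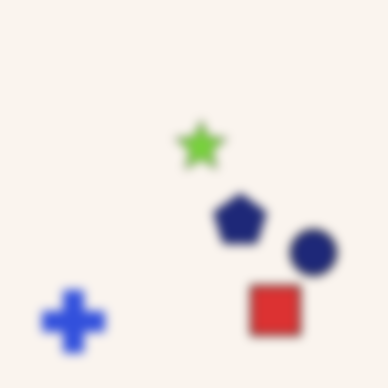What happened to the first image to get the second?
Strongly gaussian-blurred.

Shape edges and outlines are uniformly softened across the whole image.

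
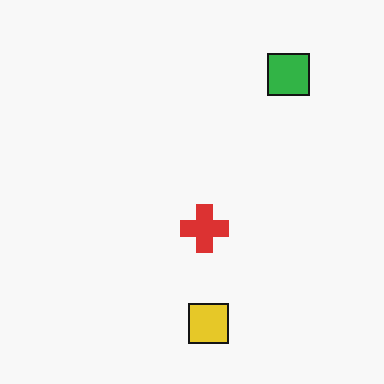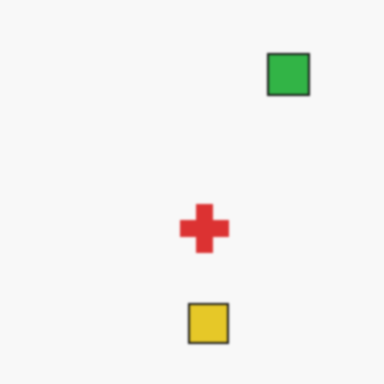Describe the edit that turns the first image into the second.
This is the original image slightly softened.

Shape edges and outlines are uniformly softened across the whole image.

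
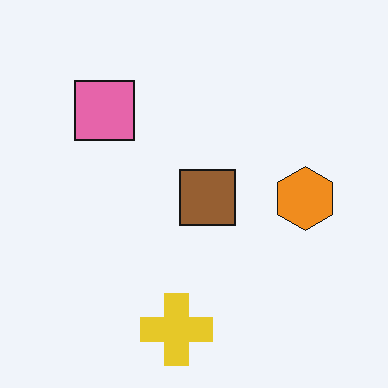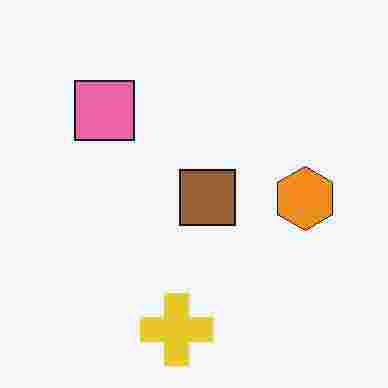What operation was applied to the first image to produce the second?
This is the original image heavily JPEG-compressed with obvious blocking artifacts.

Blocky 8×8 compression artifacts appear around shape edges and the flat background shows ringing — characteristic JPEG degradation.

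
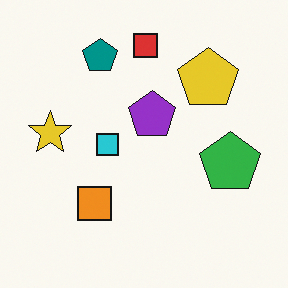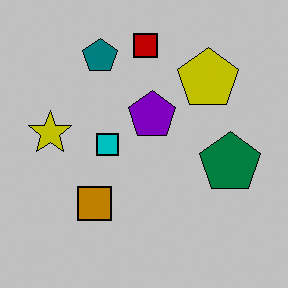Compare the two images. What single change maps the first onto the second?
Heavily posterized to just a handful of flat colors.

Each flat color has snapped to a coarser quantized level — most visibly, the near-white background has dropped to a flat grey.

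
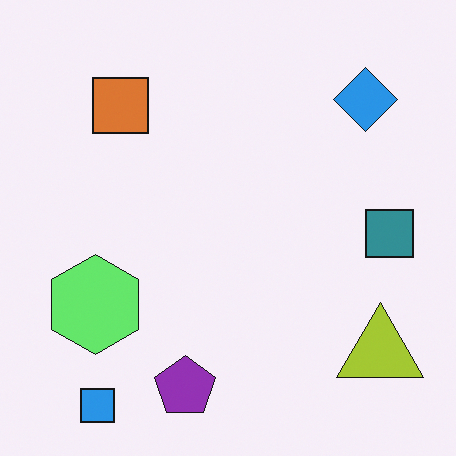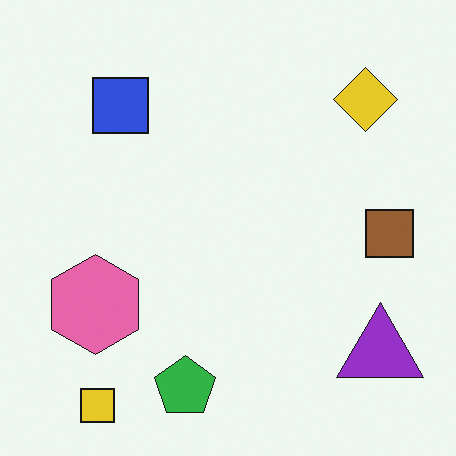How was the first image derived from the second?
The transformation is: hue-shifted through roughly half the color wheel.

Every shape's color has rotated by the same amount around the hue wheel — a uniform hue shift.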